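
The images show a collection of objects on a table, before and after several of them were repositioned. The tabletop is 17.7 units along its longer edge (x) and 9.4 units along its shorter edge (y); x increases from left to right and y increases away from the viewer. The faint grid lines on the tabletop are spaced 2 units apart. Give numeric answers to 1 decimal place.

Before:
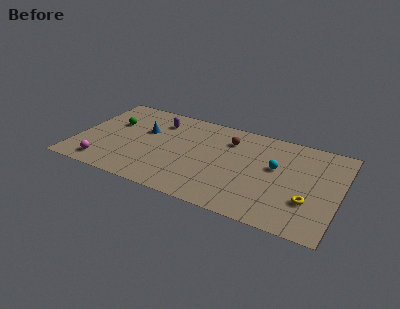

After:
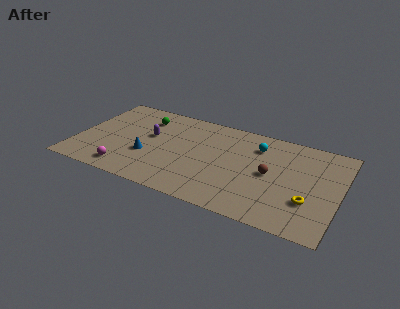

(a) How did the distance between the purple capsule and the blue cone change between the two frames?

+0.5

They were about 1.6 units apart before and 2.1 after — 0.5 units further apart.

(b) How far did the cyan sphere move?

2.2

The cyan sphere moved from about (13.4, 5.5) to (12.0, 7.2), a distance of √(1.4² + 1.7²) ≈ 2.2.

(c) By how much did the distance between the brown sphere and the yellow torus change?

-3.8

They were about 7.0 units apart before and 3.2 after — 3.8 units closer together.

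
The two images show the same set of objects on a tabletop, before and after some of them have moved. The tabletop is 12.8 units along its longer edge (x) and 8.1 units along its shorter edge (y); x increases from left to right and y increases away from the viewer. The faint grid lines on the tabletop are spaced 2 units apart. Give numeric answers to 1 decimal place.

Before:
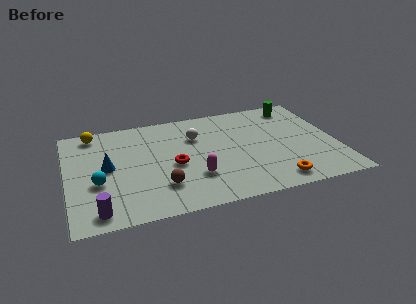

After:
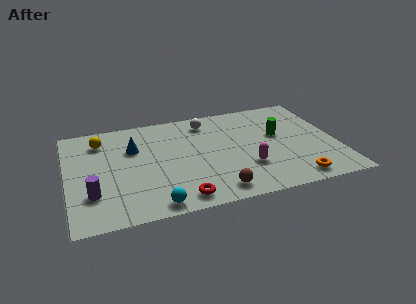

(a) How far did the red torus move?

2.6

The red torus moved from about (5.0, 3.6) to (5.1, 1.0), a distance of √(0.1² + 2.6²) ≈ 2.6.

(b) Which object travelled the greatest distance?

the cyan sphere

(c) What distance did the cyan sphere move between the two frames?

3.4

The cyan sphere moved from about (1.4, 3.1) to (3.9, 0.8), a distance of √(2.5² + 2.3²) ≈ 3.4.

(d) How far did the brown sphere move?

2.7

From (4.3, 2.1) to (6.8, 1.1), the brown sphere covered √(2.5² + 1.0²) ≈ 2.7 units.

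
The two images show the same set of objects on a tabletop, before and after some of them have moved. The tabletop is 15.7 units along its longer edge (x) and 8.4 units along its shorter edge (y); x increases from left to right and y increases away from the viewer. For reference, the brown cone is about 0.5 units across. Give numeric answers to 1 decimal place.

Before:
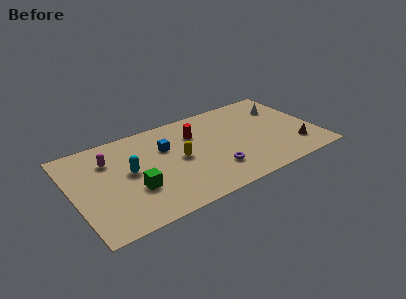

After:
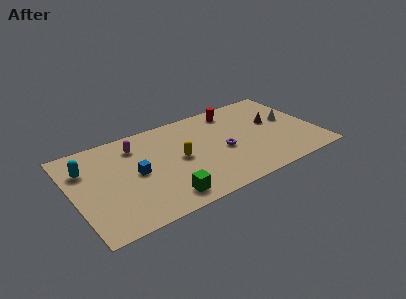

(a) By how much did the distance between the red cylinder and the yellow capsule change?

+2.7

Before: roughly 2.2 units apart; after: 4.9. That's 2.7 units further apart.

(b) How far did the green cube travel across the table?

2.3

From (3.7, 2.9) to (5.4, 1.3), the green cube covered √(1.7² + 1.6²) ≈ 2.3 units.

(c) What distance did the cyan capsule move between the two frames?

3.0

The cyan capsule was near (3.6, 4.5) before and (1.0, 6.0) after, so it travelled √(2.6² + 1.5²) ≈ 3.0 units.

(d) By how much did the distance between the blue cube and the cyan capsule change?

+0.8

The distance was about 2.7 in the first image and 3.5 in the second, so they moved 0.8 units further apart.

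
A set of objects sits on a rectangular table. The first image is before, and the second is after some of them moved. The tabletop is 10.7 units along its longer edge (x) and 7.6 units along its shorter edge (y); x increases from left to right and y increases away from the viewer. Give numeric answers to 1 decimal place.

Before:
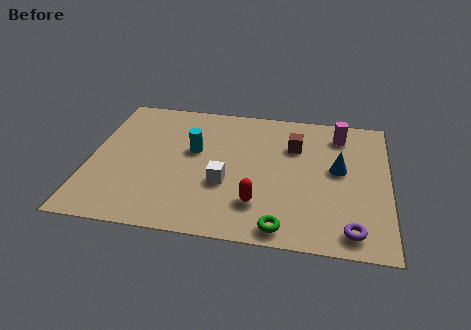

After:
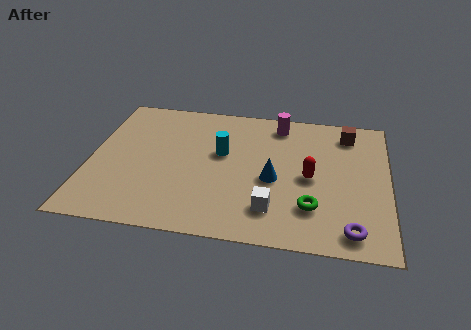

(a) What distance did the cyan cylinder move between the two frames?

1.0

From (3.7, 4.5) to (4.7, 4.5), the cyan cylinder covered √(1.0² + 0.0²) ≈ 1.0 units.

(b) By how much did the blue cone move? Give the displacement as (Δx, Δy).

(-2.3, -0.9)

The blue cone started near (8.9, 4.2) and ended near (6.6, 3.3).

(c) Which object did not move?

the purple torus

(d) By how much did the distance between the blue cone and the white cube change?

-2.6

Before: roughly 4.2 units apart; after: 1.6. That's 2.6 units closer together.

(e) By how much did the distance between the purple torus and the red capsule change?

-0.4

The distance was about 3.4 in the first image and 3.0 in the second, so they moved 0.4 units closer together.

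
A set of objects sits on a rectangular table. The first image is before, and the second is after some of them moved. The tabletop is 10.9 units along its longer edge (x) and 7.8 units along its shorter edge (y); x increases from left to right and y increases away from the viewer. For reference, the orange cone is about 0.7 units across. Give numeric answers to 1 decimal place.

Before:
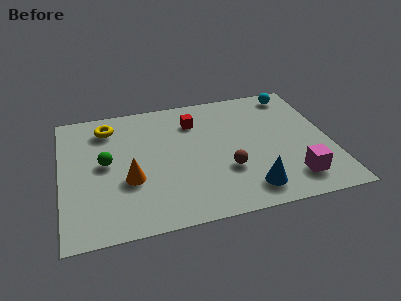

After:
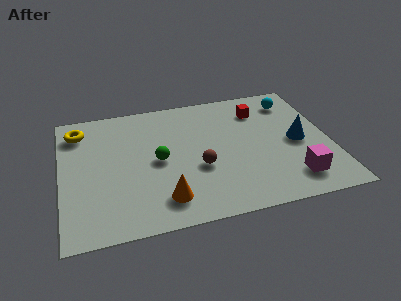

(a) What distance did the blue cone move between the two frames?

3.3

From (7.4, 1.3) to (9.6, 3.7), the blue cone covered √(2.2² + 2.4²) ≈ 3.3 units.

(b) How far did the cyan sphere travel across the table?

0.5

The cyan sphere moved from about (9.7, 6.8) to (9.6, 6.3), a distance of √(0.1² + 0.5²) ≈ 0.5.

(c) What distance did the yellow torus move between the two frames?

1.2

From (2.0, 6.3) to (0.8, 6.3), the yellow torus covered √(1.2² + 0.0²) ≈ 1.2 units.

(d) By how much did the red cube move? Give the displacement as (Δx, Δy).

(2.7, 0.1)

The red cube started near (5.5, 5.9) and ended near (8.2, 6.0).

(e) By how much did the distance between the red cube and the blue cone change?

-2.3

The distance was about 5.0 in the first image and 2.7 in the second, so they moved 2.3 units closer together.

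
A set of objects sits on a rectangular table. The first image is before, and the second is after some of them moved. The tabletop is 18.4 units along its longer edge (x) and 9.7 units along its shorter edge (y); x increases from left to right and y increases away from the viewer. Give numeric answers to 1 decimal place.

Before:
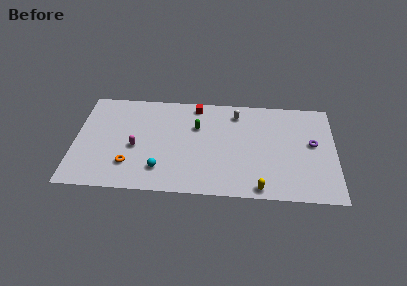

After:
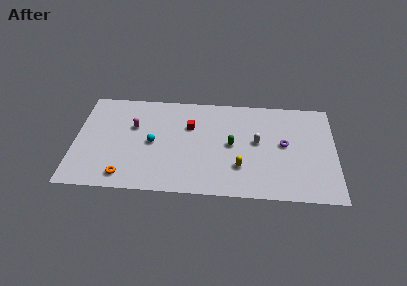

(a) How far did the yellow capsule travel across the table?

2.4

From (13.1, 0.9) to (11.7, 2.8), the yellow capsule covered √(1.4² + 1.9²) ≈ 2.4 units.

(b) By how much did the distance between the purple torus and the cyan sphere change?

-1.9

The distance was about 11.2 in the first image and 9.3 in the second, so they moved 1.9 units closer together.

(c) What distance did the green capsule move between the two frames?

3.0

The green capsule moved from about (8.6, 6.5) to (11.1, 4.9), a distance of √(2.5² + 1.6²) ≈ 3.0.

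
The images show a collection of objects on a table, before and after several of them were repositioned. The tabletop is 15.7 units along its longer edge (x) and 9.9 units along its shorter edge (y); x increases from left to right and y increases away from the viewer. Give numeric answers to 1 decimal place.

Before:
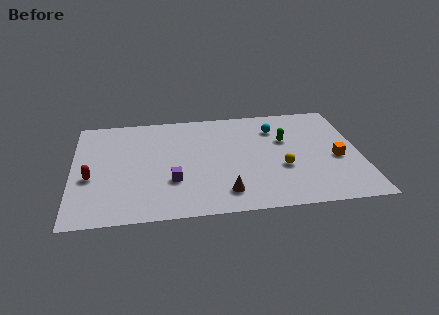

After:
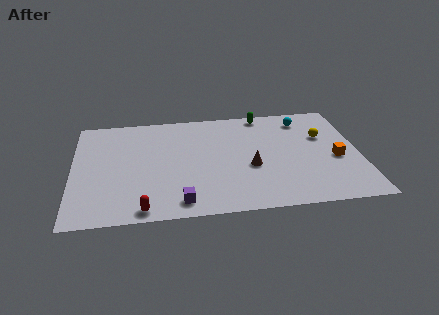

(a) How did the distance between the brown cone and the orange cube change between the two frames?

-1.9

Before: roughly 6.6 units apart; after: 4.7. That's 1.9 units closer together.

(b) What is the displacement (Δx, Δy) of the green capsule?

(-1.1, 2.7)

The green capsule started near (11.7, 6.3) and ended near (10.6, 9.0).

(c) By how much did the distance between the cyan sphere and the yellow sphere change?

-1.7

They were about 3.8 units apart before and 2.1 after — 1.7 units closer together.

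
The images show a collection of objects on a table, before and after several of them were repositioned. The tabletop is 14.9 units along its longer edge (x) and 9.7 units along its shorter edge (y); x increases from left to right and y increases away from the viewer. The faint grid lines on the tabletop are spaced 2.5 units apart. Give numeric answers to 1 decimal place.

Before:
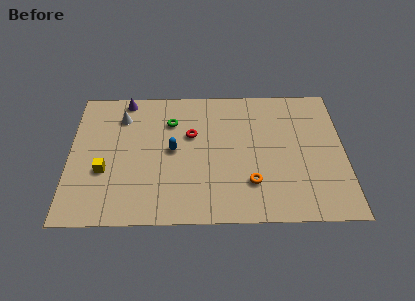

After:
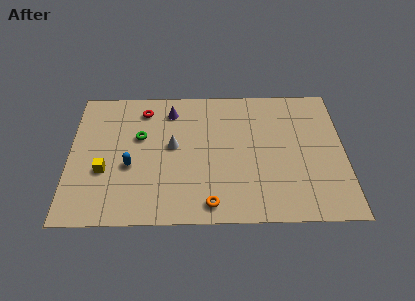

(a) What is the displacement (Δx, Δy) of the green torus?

(-1.7, -1.1)

From the two frames, the green torus sits at roughly (5.5, 7.1) before and (3.8, 6.0) after.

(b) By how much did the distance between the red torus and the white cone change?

-0.9

The distance was about 4.0 in the first image and 3.1 in the second, so they moved 0.9 units closer together.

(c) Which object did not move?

the yellow cube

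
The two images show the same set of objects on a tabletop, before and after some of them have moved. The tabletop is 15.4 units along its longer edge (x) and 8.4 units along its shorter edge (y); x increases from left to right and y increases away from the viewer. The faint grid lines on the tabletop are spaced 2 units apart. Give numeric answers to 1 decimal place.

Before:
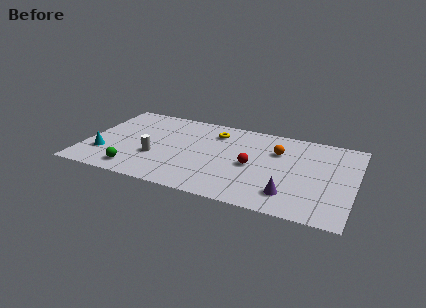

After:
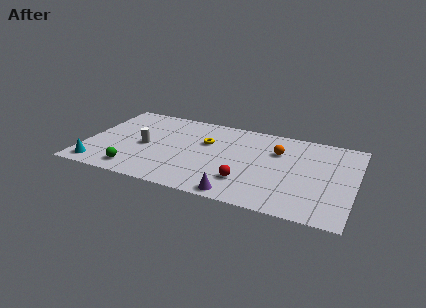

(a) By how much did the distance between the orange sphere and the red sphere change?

+1.6

Before: roughly 2.3 units apart; after: 3.9. That's 1.6 units further apart.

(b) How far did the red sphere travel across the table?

1.7

The red sphere was near (9.6, 3.9) before and (9.4, 2.2) after, so it travelled √(0.2² + 1.7²) ≈ 1.7 units.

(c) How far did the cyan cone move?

1.3

The cyan cone was near (1.2, 2.4) before and (1.0, 1.1) after, so it travelled √(0.2² + 1.3²) ≈ 1.3 units.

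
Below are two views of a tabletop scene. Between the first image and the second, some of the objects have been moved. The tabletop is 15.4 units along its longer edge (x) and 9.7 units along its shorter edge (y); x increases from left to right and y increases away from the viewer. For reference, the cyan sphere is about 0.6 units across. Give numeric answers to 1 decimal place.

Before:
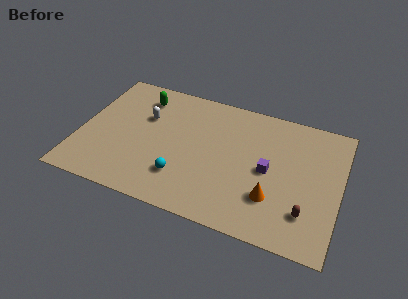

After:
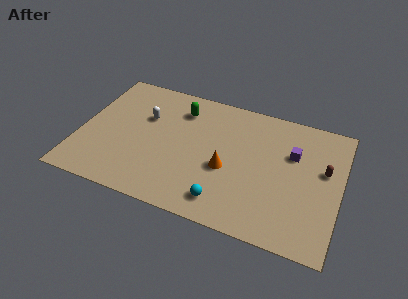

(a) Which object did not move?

the white capsule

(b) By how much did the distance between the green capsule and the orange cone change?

-4.9

The distance was about 9.7 in the first image and 4.8 in the second, so they moved 4.9 units closer together.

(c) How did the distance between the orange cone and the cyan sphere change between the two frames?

-2.9

The distance was about 5.3 in the first image and 2.4 in the second, so they moved 2.9 units closer together.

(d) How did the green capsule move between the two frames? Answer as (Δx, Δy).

(2.4, -0.2)

From the two frames, the green capsule sits at roughly (3.3, 7.8) before and (5.7, 7.6) after.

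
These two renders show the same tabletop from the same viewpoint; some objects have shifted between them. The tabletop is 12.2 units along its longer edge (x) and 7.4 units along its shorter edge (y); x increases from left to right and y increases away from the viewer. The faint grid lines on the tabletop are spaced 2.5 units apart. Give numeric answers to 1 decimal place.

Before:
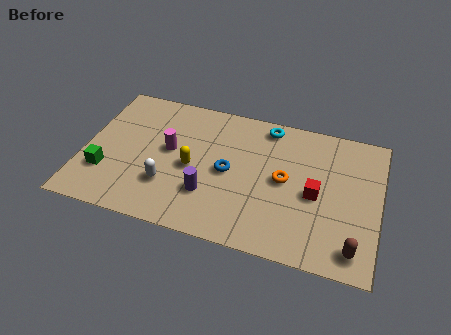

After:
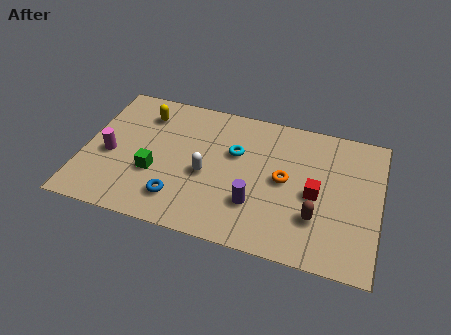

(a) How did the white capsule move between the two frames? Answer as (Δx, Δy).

(1.5, 1.0)

The white capsule was at about (3.6, 2.2) and moved to about (5.1, 3.2).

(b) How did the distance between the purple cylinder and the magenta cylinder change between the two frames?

+3.6

The distance was about 2.6 in the first image and 6.2 in the second, so they moved 3.6 units further apart.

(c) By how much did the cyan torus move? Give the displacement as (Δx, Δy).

(-1.2, -1.8)

From the two frames, the cyan torus sits at roughly (7.4, 6.5) before and (6.2, 4.7) after.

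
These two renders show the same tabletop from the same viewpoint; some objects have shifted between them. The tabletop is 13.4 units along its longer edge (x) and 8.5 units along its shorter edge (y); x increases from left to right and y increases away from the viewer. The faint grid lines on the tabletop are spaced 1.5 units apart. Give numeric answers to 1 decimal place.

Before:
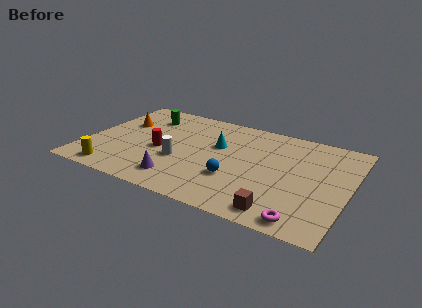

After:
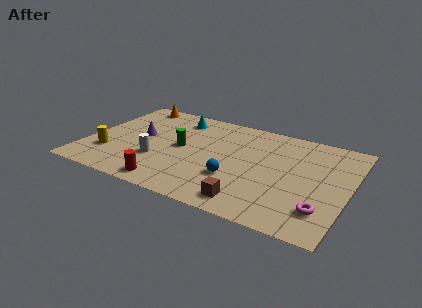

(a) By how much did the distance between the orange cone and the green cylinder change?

+2.9

Before: roughly 1.6 units apart; after: 4.5. That's 2.9 units further apart.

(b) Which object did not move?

the blue sphere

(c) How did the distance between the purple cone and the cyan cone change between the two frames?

-1.1

The distance was about 4.0 in the first image and 2.9 in the second, so they moved 1.1 units closer together.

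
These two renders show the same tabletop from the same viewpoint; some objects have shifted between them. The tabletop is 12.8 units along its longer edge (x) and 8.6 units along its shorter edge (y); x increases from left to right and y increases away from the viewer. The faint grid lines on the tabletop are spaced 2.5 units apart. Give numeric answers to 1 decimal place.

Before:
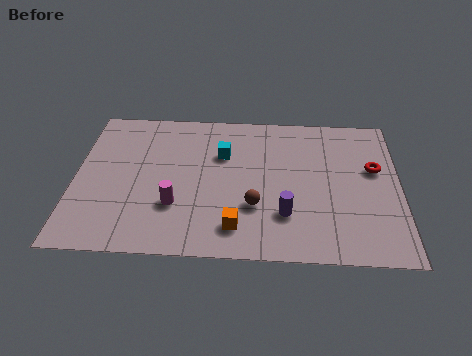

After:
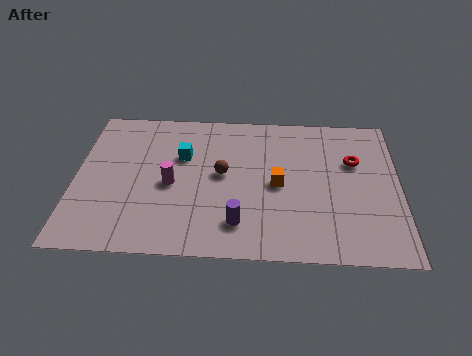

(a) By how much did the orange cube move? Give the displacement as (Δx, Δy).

(1.6, 2.5)

From the two frames, the orange cube sits at roughly (6.4, 1.6) before and (8.0, 4.1) after.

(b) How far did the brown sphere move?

2.2

From (7.1, 2.8) to (5.8, 4.6), the brown sphere covered √(1.3² + 1.8²) ≈ 2.2 units.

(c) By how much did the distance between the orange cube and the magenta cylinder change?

+1.6

The distance was about 2.6 in the first image and 4.2 in the second, so they moved 1.6 units further apart.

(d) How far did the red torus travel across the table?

0.9

The red torus moved from about (11.8, 5.2) to (11.0, 5.6), a distance of √(0.8² + 0.4²) ≈ 0.9.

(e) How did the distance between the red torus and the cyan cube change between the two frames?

+0.8

The distance was about 6.0 in the first image and 6.8 in the second, so they moved 0.8 units further apart.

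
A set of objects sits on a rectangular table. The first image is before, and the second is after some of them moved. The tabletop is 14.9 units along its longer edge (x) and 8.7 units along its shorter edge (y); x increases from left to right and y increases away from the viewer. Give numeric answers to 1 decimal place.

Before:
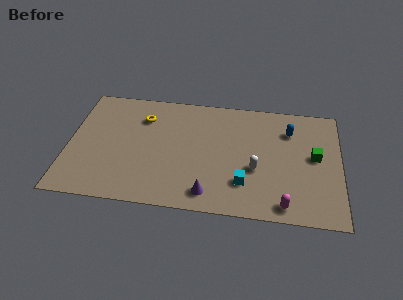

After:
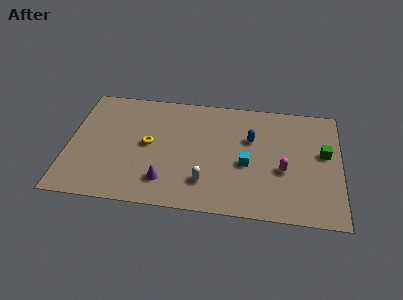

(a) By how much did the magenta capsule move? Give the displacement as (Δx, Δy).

(-0.1, 2.5)

The magenta capsule started near (11.9, 1.0) and ended near (11.8, 3.5).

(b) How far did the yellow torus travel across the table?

2.0

The yellow torus moved from about (4.0, 6.5) to (4.4, 4.5), a distance of √(0.4² + 2.0²) ≈ 2.0.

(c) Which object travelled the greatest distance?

the white capsule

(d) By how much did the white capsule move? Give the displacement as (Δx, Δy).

(-2.7, -1.3)

The white capsule was at about (10.3, 3.4) and moved to about (7.6, 2.1).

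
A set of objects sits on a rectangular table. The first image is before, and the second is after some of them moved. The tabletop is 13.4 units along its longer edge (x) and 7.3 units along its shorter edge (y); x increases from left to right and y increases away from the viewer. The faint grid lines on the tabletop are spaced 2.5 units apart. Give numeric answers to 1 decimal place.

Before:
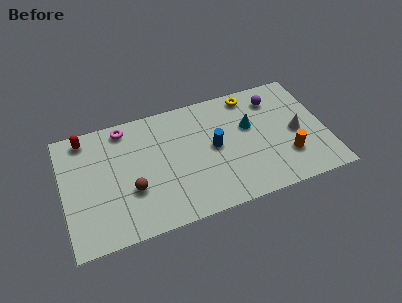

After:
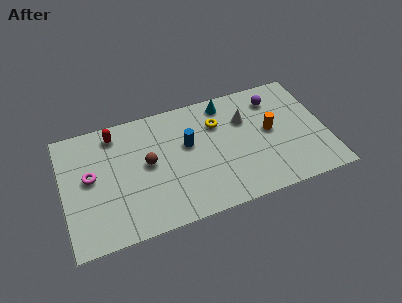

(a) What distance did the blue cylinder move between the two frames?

1.4

The blue cylinder moved from about (7.7, 3.8) to (6.4, 4.4), a distance of √(1.3² + 0.6²) ≈ 1.4.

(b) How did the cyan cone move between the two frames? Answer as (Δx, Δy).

(-1.1, 1.8)

The cyan cone was at about (9.6, 4.5) and moved to about (8.5, 6.3).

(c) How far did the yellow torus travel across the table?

2.2

The yellow torus was near (9.8, 6.4) before and (8.0, 5.2) after, so it travelled √(1.8² + 1.2²) ≈ 2.2 units.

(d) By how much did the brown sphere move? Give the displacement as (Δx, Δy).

(0.9, 1.3)

The brown sphere was at about (3.4, 2.6) and moved to about (4.3, 3.9).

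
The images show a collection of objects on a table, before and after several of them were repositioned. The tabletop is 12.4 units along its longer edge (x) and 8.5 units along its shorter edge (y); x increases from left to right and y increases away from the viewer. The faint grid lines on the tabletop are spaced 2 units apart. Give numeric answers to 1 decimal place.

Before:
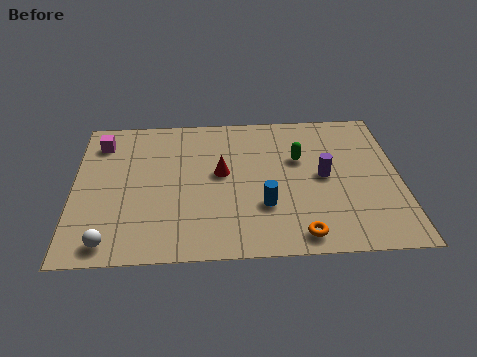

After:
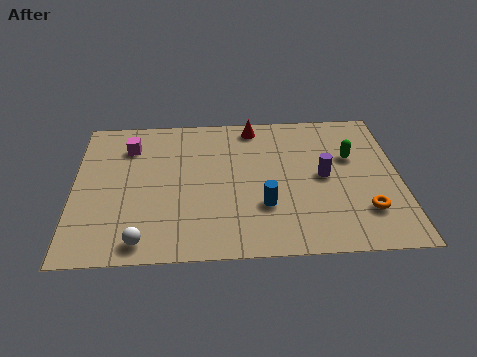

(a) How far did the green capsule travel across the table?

2.0

From (8.6, 5.4) to (10.6, 5.4), the green capsule covered √(2.0² + 0.0²) ≈ 2.0 units.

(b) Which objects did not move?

the purple cylinder and the blue cylinder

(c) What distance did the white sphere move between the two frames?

1.2

The white sphere was near (1.4, 1.0) before and (2.6, 1.0) after, so it travelled √(1.2² + 0.0²) ≈ 1.2 units.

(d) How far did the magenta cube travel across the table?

1.1

The magenta cube moved from about (1.0, 6.8) to (2.1, 6.5), a distance of √(1.1² + 0.3²) ≈ 1.1.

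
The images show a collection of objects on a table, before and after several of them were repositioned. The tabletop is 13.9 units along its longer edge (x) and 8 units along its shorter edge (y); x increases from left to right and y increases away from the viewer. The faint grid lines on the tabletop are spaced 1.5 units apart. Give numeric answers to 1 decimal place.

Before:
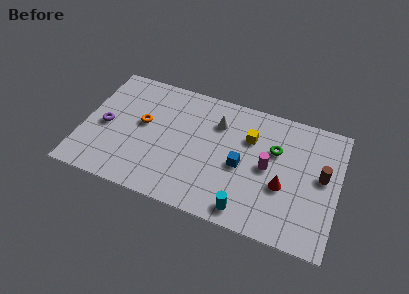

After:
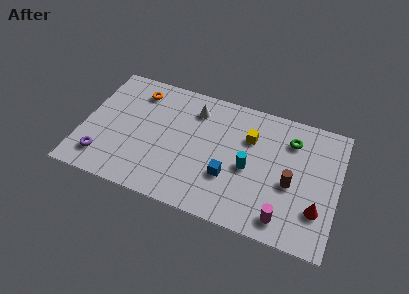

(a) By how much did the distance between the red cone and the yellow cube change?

+1.9

The distance was about 3.1 in the first image and 5.0 in the second, so they moved 1.9 units further apart.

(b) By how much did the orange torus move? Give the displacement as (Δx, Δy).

(-0.5, 2.0)

The orange torus started near (3.2, 4.5) and ended near (2.7, 6.5).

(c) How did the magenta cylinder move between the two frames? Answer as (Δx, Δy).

(1.1, -2.8)

From the two frames, the magenta cylinder sits at roughly (10.1, 4.0) before and (11.2, 1.2) after.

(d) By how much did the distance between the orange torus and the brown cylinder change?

-0.6

The distance was about 9.8 in the first image and 9.2 in the second, so they moved 0.6 units closer together.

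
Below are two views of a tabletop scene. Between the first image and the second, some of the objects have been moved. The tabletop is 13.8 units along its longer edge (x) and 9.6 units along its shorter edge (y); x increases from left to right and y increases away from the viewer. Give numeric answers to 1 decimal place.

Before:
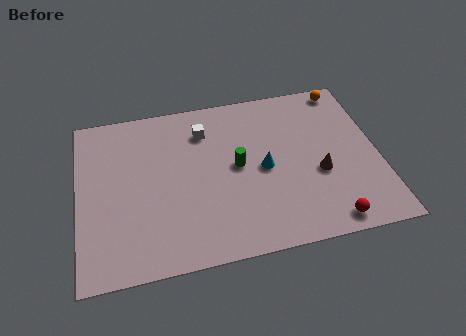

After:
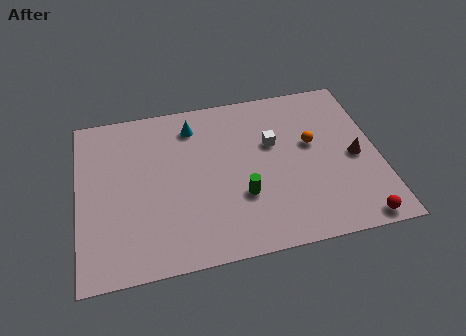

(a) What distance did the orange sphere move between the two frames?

3.6

The orange sphere moved from about (12.6, 8.7) to (10.8, 5.6), a distance of √(1.8² + 3.1²) ≈ 3.6.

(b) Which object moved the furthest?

the cyan cone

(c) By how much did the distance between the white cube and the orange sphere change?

-5.0

Before: roughly 6.8 units apart; after: 1.8. That's 5.0 units closer together.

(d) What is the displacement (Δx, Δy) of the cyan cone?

(-3.1, 3.2)

The cyan cone started near (8.5, 4.6) and ended near (5.4, 7.8).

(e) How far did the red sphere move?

1.3

The red sphere was near (11.2, 1.0) before and (12.5, 0.8) after, so it travelled √(1.3² + 0.2²) ≈ 1.3 units.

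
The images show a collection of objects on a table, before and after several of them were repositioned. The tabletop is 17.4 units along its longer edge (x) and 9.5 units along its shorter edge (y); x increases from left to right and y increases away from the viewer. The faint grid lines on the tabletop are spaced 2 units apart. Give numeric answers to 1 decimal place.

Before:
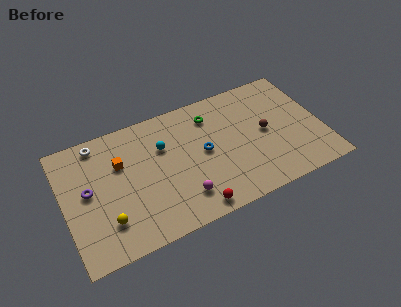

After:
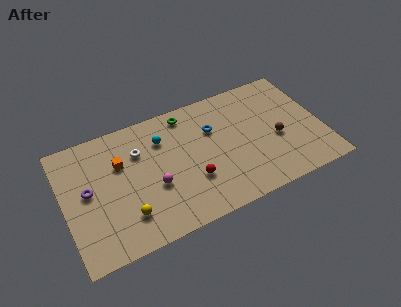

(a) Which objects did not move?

the orange cube and the purple torus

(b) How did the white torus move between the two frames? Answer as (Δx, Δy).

(2.6, -1.7)

From the two frames, the white torus sits at roughly (2.6, 8.4) before and (5.2, 6.7) after.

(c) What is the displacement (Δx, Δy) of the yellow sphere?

(1.3, -0.1)

The yellow sphere was at about (2.6, 2.4) and moved to about (3.9, 2.3).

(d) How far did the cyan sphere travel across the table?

0.6

The cyan sphere moved from about (6.8, 6.4) to (6.8, 7.0), a distance of √(0.0² + 0.6²) ≈ 0.6.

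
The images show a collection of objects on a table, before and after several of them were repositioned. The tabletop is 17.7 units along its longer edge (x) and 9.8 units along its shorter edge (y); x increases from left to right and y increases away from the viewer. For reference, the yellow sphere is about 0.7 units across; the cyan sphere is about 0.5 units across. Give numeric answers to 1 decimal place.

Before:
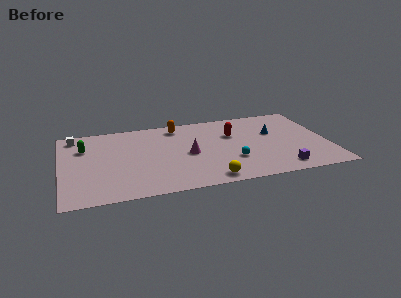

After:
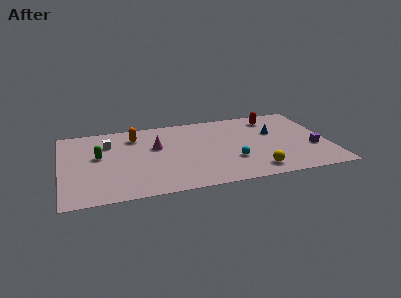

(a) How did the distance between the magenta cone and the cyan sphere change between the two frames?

+2.5

Before: roughly 3.2 units apart; after: 5.7. That's 2.5 units further apart.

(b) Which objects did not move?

the cyan sphere and the blue cone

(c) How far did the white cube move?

2.6

The white cube was near (1.0, 8.5) before and (3.2, 7.1) after, so it travelled √(2.2² + 1.4²) ≈ 2.6 units.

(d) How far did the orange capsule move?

3.0

The orange capsule moved from about (7.9, 8.4) to (5.0, 7.7), a distance of √(2.9² + 0.7²) ≈ 3.0.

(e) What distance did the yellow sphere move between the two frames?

3.1

The yellow sphere moved from about (9.5, 1.1) to (12.6, 1.5), a distance of √(3.1² + 0.4²) ≈ 3.1.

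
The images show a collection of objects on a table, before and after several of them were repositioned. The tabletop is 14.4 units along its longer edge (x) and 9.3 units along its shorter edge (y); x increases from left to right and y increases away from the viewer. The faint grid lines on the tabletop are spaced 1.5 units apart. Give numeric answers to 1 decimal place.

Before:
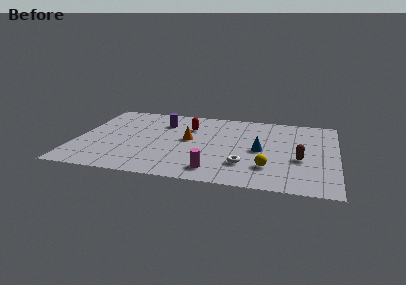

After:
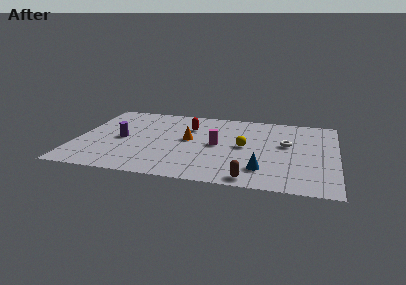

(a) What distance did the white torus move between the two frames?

3.6

The white torus was near (9.4, 2.5) before and (11.6, 5.4) after, so it travelled √(2.2² + 2.9²) ≈ 3.6 units.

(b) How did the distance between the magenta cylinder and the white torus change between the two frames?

+2.0

The distance was about 1.9 in the first image and 3.9 in the second, so they moved 2.0 units further apart.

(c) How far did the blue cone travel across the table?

2.3

The blue cone was near (10.2, 4.4) before and (10.4, 2.1) after, so it travelled √(0.2² + 2.3²) ≈ 2.3 units.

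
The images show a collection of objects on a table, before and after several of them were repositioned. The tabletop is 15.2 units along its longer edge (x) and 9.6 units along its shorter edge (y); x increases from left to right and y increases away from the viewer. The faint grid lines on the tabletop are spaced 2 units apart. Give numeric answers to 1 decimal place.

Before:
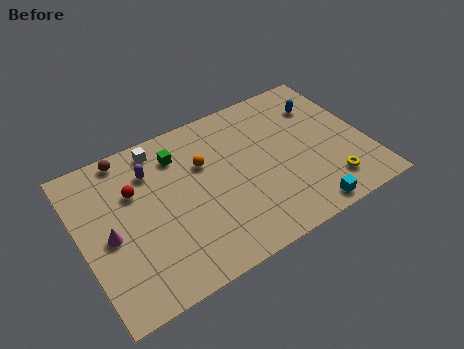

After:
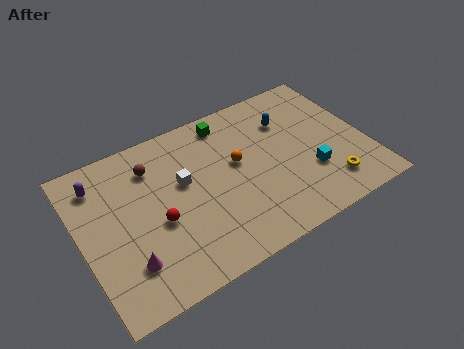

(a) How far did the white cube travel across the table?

2.8

The white cube moved from about (4.6, 8.4) to (5.5, 5.7), a distance of √(0.9² + 2.7²) ≈ 2.8.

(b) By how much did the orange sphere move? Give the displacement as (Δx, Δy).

(1.7, -0.8)

From the two frames, the orange sphere sits at roughly (6.7, 6.3) before and (8.4, 5.5) after.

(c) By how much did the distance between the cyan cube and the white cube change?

-3.1

Before: roughly 10.1 units apart; after: 7.0. That's 3.1 units closer together.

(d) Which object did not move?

the yellow torus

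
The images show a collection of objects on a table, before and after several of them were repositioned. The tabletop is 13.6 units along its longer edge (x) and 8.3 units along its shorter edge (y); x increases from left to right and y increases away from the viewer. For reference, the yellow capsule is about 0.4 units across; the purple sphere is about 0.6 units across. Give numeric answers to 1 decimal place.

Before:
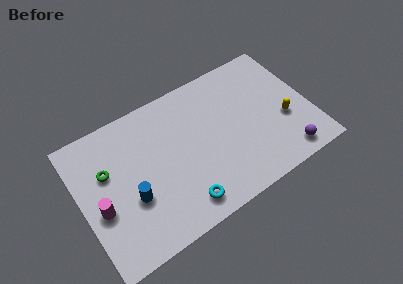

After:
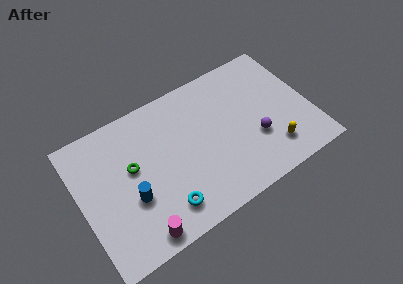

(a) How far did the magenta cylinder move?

3.1

The magenta cylinder moved from about (1.0, 3.4) to (2.9, 0.9), a distance of √(1.9² + 2.5²) ≈ 3.1.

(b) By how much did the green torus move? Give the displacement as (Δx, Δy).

(1.4, -0.5)

The green torus started near (1.7, 5.3) and ended near (3.1, 4.8).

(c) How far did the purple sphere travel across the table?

2.3

From (11.7, 1.1) to (10.2, 2.9), the purple sphere covered √(1.5² + 1.8²) ≈ 2.3 units.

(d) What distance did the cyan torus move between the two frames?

1.0

The cyan torus was near (5.5, 1.3) before and (4.5, 1.6) after, so it travelled √(1.0² + 0.3²) ≈ 1.0 units.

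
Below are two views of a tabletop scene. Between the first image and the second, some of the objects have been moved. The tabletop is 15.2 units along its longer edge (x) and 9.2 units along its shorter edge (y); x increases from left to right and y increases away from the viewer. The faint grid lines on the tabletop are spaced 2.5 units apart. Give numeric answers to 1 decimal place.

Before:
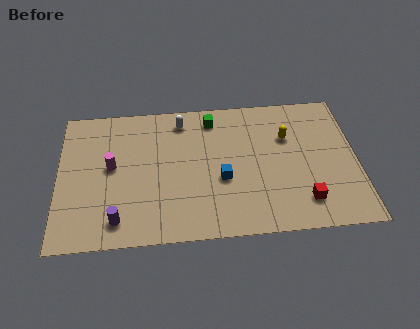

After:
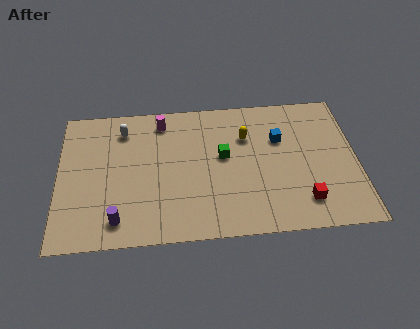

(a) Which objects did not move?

the red cube and the purple cylinder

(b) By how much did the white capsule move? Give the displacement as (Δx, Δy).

(-3.0, -0.4)

From the two frames, the white capsule sits at roughly (6.3, 7.8) before and (3.3, 7.4) after.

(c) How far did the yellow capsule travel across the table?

2.1

The yellow capsule moved from about (11.7, 6.2) to (9.6, 6.4), a distance of √(2.1² + 0.2²) ≈ 2.1.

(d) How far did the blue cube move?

3.8

From (8.3, 3.7) to (11.3, 6.1), the blue cube covered √(3.0² + 2.4²) ≈ 3.8 units.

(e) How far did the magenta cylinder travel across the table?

3.8

The magenta cylinder moved from about (2.7, 5.0) to (5.3, 7.8), a distance of √(2.6² + 2.8²) ≈ 3.8.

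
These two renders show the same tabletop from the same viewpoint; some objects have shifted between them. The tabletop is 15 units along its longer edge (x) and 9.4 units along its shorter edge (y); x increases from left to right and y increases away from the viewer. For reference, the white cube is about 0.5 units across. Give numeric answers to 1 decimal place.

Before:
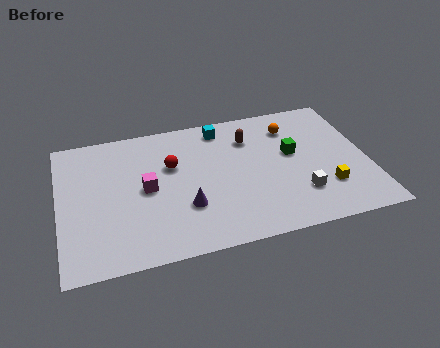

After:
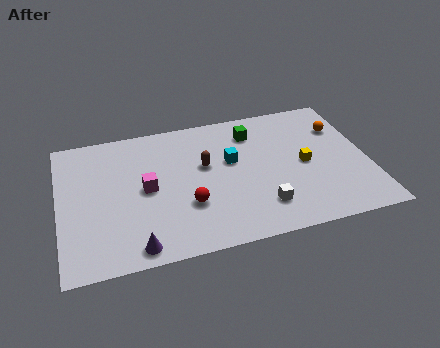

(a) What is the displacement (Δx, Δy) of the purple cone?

(-2.5, -2.0)

The purple cone started near (6.0, 3.0) and ended near (3.5, 1.0).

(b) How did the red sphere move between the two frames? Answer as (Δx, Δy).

(0.6, -2.9)

The red sphere started near (5.5, 6.0) and ended near (6.1, 3.1).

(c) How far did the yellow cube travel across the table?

2.1

The yellow cube was near (12.8, 2.6) before and (11.9, 4.5) after, so it travelled √(0.9² + 1.9²) ≈ 2.1 units.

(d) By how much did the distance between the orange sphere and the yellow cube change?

-1.9

Before: roughly 4.9 units apart; after: 3.0. That's 1.9 units closer together.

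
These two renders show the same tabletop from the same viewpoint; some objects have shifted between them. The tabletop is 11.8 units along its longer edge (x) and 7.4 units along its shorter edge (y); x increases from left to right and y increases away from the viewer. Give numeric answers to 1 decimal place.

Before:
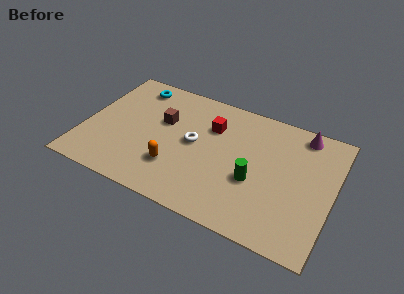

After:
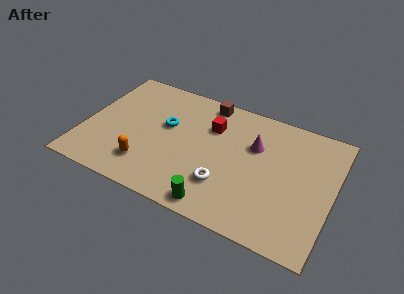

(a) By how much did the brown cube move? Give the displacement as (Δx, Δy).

(1.9, 2.0)

The brown cube was at about (3.6, 4.6) and moved to about (5.5, 6.6).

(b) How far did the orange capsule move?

1.4

The orange capsule moved from about (4.5, 2.1) to (3.2, 1.7), a distance of √(1.3² + 0.4²) ≈ 1.4.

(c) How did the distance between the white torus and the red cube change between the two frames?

+1.8

Before: roughly 1.5 units apart; after: 3.3. That's 1.8 units further apart.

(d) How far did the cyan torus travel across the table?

2.6

From (2.0, 6.3) to (3.8, 4.4), the cyan torus covered √(1.8² + 1.9²) ≈ 2.6 units.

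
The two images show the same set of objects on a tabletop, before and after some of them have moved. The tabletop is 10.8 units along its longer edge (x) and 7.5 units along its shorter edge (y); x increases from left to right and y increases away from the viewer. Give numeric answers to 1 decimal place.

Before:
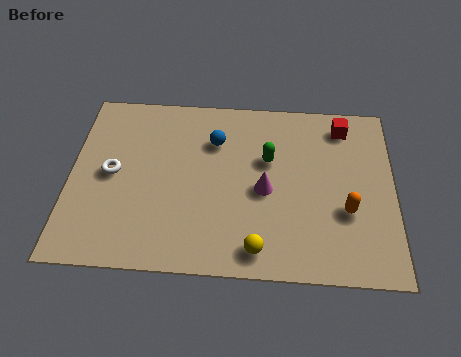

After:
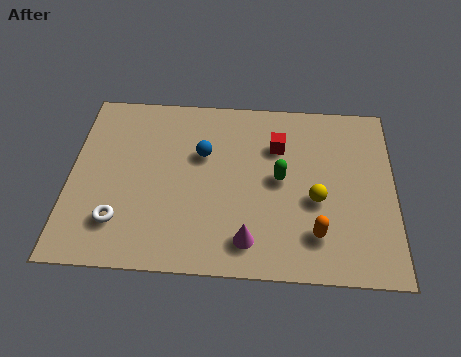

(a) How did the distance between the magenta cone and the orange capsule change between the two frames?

-0.6

Before: roughly 2.8 units apart; after: 2.2. That's 0.6 units closer together.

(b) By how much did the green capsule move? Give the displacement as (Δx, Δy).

(0.4, -0.8)

From the two frames, the green capsule sits at roughly (6.6, 4.7) before and (7.0, 3.9) after.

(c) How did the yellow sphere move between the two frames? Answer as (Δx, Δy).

(1.9, 2.1)

The yellow sphere started near (6.3, 1.0) and ended near (8.2, 3.1).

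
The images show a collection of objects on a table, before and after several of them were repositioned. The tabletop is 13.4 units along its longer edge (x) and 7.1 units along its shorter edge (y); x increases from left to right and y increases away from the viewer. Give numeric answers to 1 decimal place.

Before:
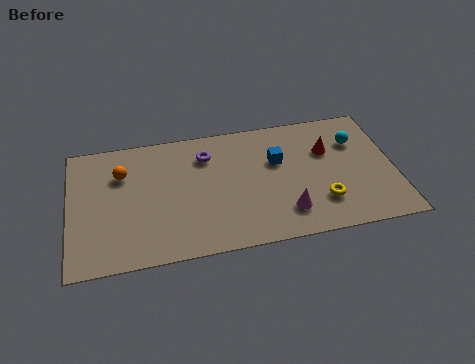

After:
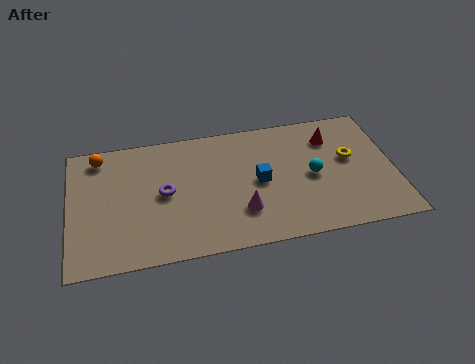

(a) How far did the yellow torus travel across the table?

2.6

The yellow torus was near (10.3, 1.9) before and (11.6, 4.1) after, so it travelled √(1.3² + 2.2²) ≈ 2.6 units.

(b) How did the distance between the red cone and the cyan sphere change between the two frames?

+1.0

Before: roughly 1.2 units apart; after: 2.2. That's 1.0 units further apart.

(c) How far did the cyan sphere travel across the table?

2.5

The cyan sphere moved from about (11.9, 5.0) to (10.0, 3.4), a distance of √(1.9² + 1.6²) ≈ 2.5.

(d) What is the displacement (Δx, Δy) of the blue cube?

(-0.8, -1.0)

The blue cube was at about (8.6, 4.5) and moved to about (7.8, 3.5).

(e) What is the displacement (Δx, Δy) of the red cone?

(0.2, 0.7)

The red cone was at about (10.7, 4.7) and moved to about (10.9, 5.4).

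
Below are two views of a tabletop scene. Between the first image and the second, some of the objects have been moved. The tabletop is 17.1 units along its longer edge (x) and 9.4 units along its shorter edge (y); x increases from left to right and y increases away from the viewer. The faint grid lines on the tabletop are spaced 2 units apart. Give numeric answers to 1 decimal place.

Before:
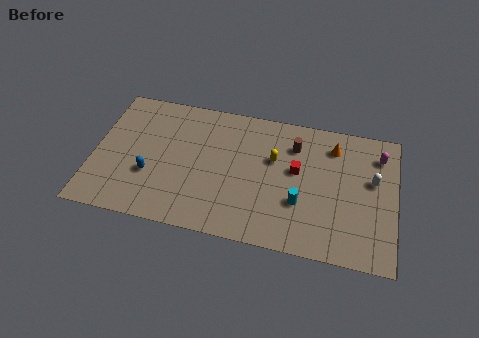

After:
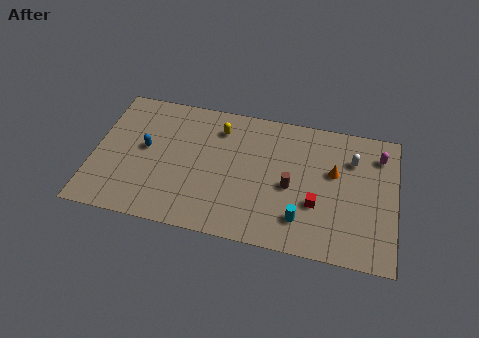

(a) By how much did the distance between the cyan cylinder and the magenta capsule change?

+0.8

They were about 6.0 units apart before and 6.8 after — 0.8 units further apart.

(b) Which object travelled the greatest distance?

the yellow capsule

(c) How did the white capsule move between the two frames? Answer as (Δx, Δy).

(-1.2, 1.2)

The white capsule was at about (15.8, 5.6) and moved to about (14.6, 6.8).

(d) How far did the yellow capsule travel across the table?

3.5

From (10.2, 5.9) to (7.0, 7.4), the yellow capsule covered √(3.2² + 1.5²) ≈ 3.5 units.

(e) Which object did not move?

the magenta capsule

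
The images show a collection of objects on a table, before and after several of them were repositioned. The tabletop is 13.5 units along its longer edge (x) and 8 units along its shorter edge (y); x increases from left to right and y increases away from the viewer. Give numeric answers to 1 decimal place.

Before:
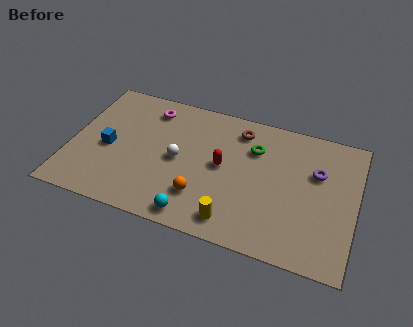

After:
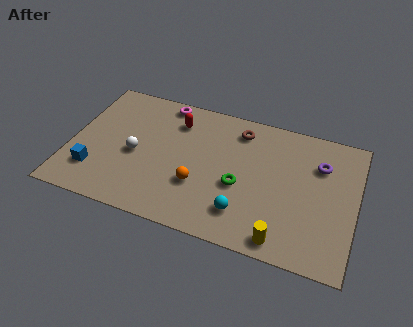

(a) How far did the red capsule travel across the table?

3.1

The red capsule was near (7.2, 4.2) before and (4.8, 6.2) after, so it travelled √(2.4² + 2.0²) ≈ 3.1 units.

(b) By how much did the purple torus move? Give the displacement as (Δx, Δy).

(0.1, 0.5)

The purple torus started near (11.6, 5.2) and ended near (11.7, 5.7).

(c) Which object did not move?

the brown torus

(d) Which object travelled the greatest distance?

the red capsule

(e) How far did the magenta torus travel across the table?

0.8

The magenta torus was near (3.5, 6.6) before and (4.1, 7.2) after, so it travelled √(0.6² + 0.6²) ≈ 0.8 units.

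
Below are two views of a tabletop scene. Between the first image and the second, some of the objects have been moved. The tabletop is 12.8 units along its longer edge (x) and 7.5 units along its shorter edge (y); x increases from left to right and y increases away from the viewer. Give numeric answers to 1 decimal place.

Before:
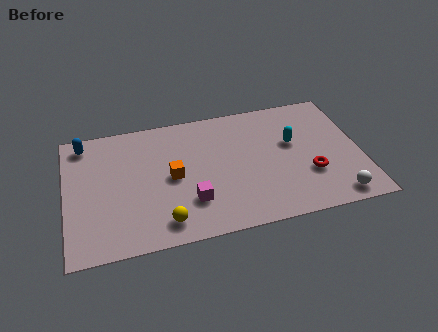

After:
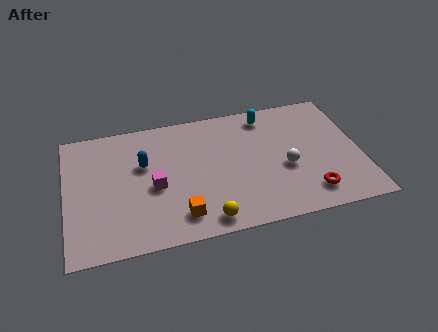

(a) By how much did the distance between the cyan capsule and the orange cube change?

+1.1

The distance was about 5.4 in the first image and 6.5 in the second, so they moved 1.1 units further apart.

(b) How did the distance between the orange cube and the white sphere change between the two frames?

-2.4

They were about 7.4 units apart before and 5.0 after — 2.4 units closer together.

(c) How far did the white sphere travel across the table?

3.0

The white sphere was near (11.5, 0.9) before and (9.5, 3.1) after, so it travelled √(2.0² + 2.2²) ≈ 3.0 units.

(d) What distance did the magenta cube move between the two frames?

1.9

From (5.3, 2.1) to (3.8, 3.3), the magenta cube covered √(1.5² + 1.2²) ≈ 1.9 units.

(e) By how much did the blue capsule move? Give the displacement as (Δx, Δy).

(2.5, -1.8)

From the two frames, the blue capsule sits at roughly (0.9, 6.5) before and (3.4, 4.7) after.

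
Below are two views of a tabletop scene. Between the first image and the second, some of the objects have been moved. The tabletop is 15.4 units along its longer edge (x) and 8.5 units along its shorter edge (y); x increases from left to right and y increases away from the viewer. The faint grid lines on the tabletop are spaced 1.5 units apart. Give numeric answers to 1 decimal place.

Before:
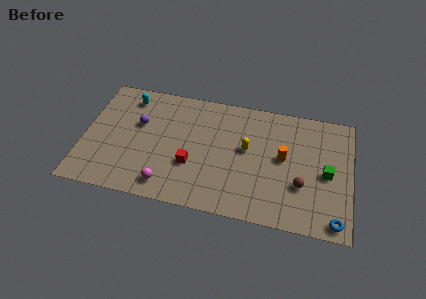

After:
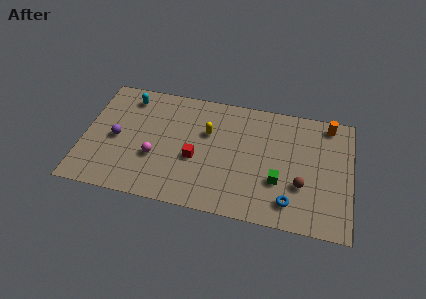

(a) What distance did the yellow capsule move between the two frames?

2.4

The yellow capsule moved from about (9.4, 4.8) to (7.1, 5.5), a distance of √(2.3² + 0.7²) ≈ 2.4.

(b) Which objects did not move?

the brown sphere and the cyan capsule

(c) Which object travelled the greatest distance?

the orange cylinder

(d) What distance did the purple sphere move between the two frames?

1.8

The purple sphere moved from about (3.1, 5.3) to (1.9, 4.0), a distance of √(1.2² + 1.3²) ≈ 1.8.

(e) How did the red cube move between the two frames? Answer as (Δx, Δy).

(0.2, 0.5)

The red cube was at about (6.3, 3.0) and moved to about (6.5, 3.5).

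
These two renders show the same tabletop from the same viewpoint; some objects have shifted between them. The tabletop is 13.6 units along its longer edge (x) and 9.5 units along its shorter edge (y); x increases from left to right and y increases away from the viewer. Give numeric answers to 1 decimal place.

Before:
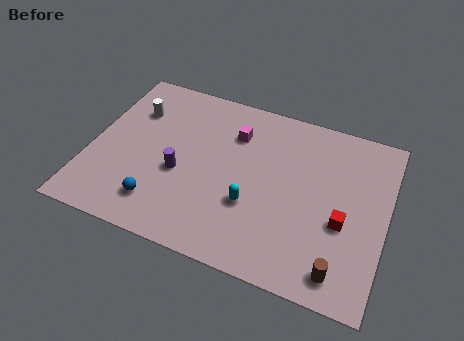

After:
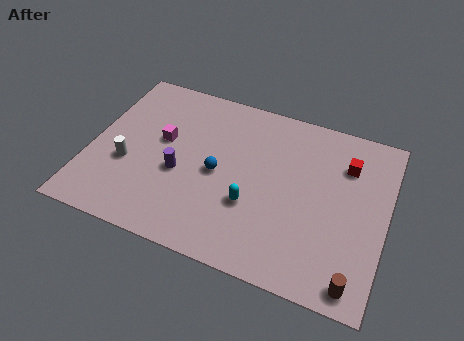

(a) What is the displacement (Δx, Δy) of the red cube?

(-0.1, 3.2)

The red cube started near (11.7, 3.8) and ended near (11.6, 7.0).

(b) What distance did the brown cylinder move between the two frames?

0.8

The brown cylinder was near (11.8, 1.3) before and (12.5, 1.0) after, so it travelled √(0.7² + 0.3²) ≈ 0.8 units.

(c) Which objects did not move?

the cyan capsule and the purple cylinder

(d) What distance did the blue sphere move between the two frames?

3.5

The blue sphere was near (3.5, 1.9) before and (5.9, 4.5) after, so it travelled √(2.4² + 2.6²) ≈ 3.5 units.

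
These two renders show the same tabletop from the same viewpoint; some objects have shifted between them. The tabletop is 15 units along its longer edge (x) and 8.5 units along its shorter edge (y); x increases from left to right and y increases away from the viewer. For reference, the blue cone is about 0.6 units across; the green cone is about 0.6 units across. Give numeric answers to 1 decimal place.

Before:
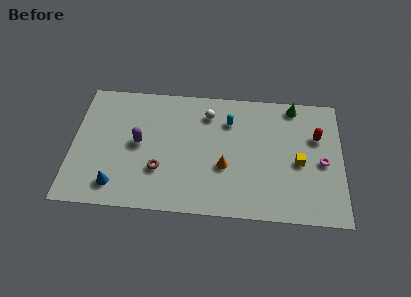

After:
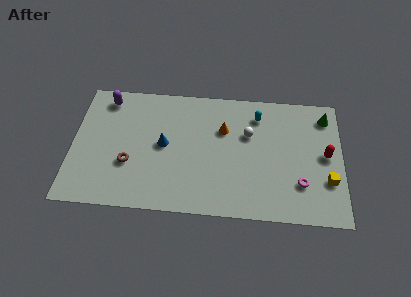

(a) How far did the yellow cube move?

1.9

The yellow cube was near (12.6, 3.8) before and (14.2, 2.7) after, so it travelled √(1.6² + 1.1²) ≈ 1.9 units.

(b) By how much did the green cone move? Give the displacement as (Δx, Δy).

(1.8, -0.6)

The green cone started near (12.3, 7.6) and ended near (14.1, 7.0).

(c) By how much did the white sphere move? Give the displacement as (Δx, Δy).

(2.3, -1.2)

The white sphere started near (7.5, 6.7) and ended near (9.8, 5.5).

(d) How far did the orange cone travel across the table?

2.5

The orange cone moved from about (8.5, 3.2) to (8.4, 5.7), a distance of √(0.1² + 2.5²) ≈ 2.5.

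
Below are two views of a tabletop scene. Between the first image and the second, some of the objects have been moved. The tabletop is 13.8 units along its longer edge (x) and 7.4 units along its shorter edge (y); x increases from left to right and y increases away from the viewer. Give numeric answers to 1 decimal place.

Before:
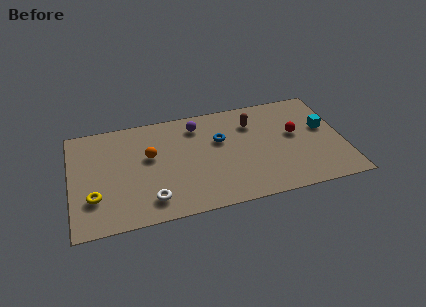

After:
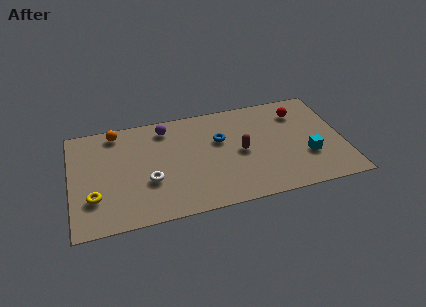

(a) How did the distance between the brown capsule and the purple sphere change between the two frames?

+1.7

The distance was about 2.8 in the first image and 4.5 in the second, so they moved 1.7 units further apart.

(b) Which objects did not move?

the blue torus and the yellow torus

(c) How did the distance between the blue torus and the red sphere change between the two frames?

+0.4

Before: roughly 3.8 units apart; after: 4.2. That's 0.4 units further apart.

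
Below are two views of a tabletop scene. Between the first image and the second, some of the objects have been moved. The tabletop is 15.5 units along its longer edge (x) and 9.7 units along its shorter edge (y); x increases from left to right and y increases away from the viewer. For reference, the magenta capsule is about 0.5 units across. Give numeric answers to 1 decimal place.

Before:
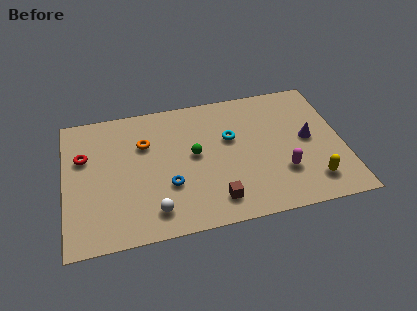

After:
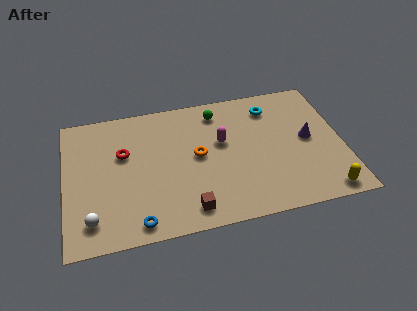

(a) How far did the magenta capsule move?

4.3

From (12.0, 2.9) to (8.8, 5.8), the magenta capsule covered √(3.2² + 2.9²) ≈ 4.3 units.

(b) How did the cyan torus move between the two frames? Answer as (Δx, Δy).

(2.4, 1.8)

The cyan torus started near (9.3, 6.0) and ended near (11.7, 7.8).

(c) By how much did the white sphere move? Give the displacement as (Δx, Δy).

(-3.4, 0.1)

The white sphere was at about (4.8, 1.7) and moved to about (1.4, 1.8).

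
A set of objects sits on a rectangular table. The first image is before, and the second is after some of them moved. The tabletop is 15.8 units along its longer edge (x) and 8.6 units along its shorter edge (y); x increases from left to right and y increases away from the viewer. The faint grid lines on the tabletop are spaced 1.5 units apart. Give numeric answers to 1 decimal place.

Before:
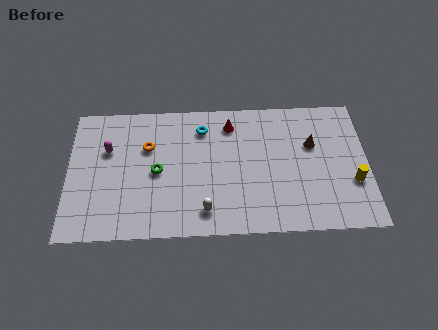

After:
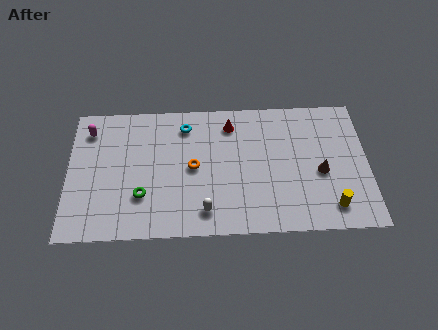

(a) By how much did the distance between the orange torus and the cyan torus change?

-0.4

Before: roughly 3.1 units apart; after: 2.7. That's 0.4 units closer together.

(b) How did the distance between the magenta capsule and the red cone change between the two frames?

+0.9

Before: roughly 6.6 units apart; after: 7.5. That's 0.9 units further apart.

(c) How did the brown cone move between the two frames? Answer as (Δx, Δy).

(0.4, -1.8)

The brown cone started near (12.9, 5.5) and ended near (13.3, 3.7).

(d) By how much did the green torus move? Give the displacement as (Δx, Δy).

(-0.8, -1.5)

The green torus was at about (4.7, 4.1) and moved to about (3.9, 2.6).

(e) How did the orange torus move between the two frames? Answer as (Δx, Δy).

(2.4, -1.4)

The orange torus started near (4.2, 5.7) and ended near (6.6, 4.3).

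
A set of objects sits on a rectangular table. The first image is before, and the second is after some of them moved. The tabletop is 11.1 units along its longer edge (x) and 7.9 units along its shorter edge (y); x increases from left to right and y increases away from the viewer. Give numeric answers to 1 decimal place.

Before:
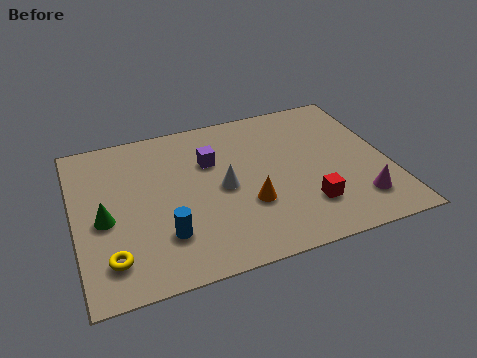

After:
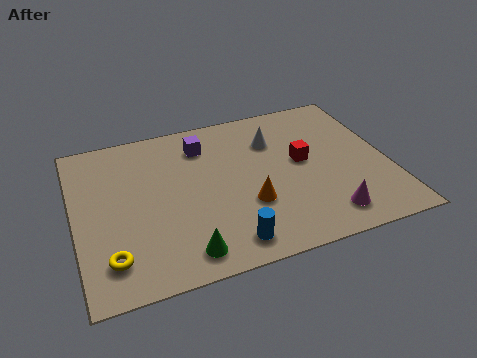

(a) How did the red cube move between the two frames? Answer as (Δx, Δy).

(0.1, 2.3)

The red cube was at about (8.0, 2.0) and moved to about (8.1, 4.3).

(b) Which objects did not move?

the orange cone and the yellow torus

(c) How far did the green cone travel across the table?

3.5

The green cone was near (1.0, 3.5) before and (3.6, 1.1) after, so it travelled √(2.6² + 2.4²) ≈ 3.5 units.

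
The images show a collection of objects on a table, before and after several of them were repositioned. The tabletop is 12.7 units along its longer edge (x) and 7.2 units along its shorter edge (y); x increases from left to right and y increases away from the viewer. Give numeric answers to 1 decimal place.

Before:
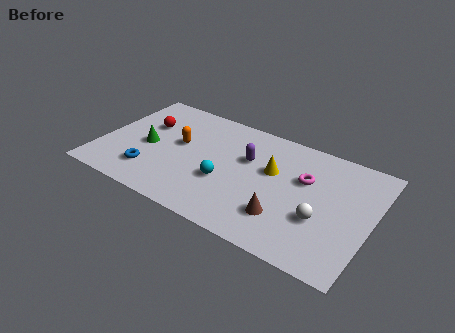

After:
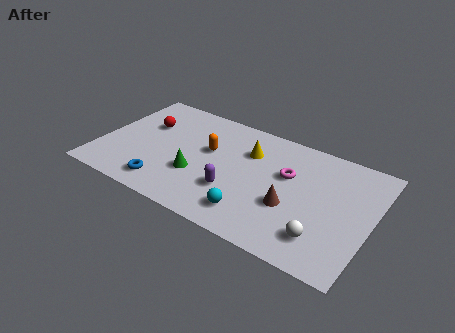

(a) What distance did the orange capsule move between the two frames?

1.4

From (3.6, 4.1) to (5.0, 4.3), the orange capsule covered √(1.4² + 0.2²) ≈ 1.4 units.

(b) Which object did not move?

the red sphere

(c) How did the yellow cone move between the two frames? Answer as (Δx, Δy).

(-1.2, 0.7)

The yellow cone started near (8.0, 4.4) and ended near (6.8, 5.1).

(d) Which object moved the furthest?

the green cone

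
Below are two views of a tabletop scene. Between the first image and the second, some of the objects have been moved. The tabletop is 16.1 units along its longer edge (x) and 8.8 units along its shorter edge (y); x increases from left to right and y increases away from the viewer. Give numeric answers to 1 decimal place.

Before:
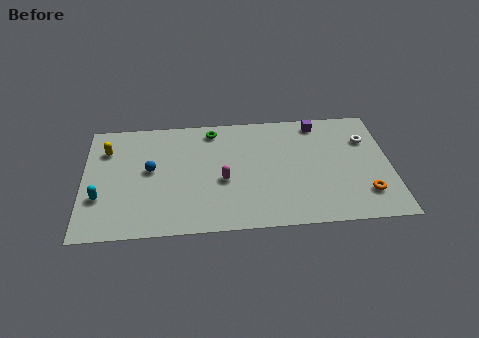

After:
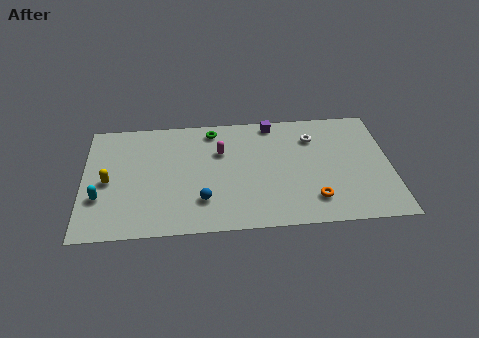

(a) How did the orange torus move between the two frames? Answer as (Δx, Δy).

(-2.7, -0.2)

The orange torus was at about (14.7, 2.1) and moved to about (12.0, 1.9).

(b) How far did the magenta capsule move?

2.2

The magenta capsule was near (7.3, 3.7) before and (7.2, 5.9) after, so it travelled √(0.1² + 2.2²) ≈ 2.2 units.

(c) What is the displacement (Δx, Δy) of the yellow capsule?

(0.1, -2.4)

The yellow capsule started near (1.2, 6.5) and ended near (1.3, 4.1).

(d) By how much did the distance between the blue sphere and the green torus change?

+1.0

Before: roughly 4.3 units apart; after: 5.3. That's 1.0 units further apart.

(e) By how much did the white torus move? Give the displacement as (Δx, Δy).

(-2.8, 0.4)

The white torus was at about (14.9, 6.2) and moved to about (12.1, 6.6).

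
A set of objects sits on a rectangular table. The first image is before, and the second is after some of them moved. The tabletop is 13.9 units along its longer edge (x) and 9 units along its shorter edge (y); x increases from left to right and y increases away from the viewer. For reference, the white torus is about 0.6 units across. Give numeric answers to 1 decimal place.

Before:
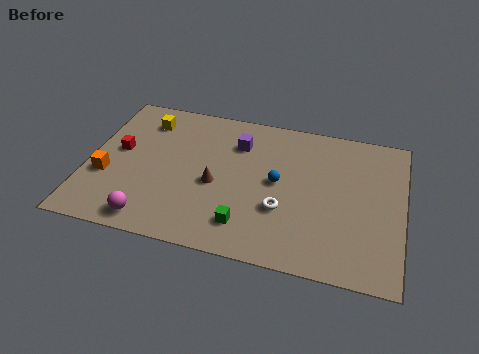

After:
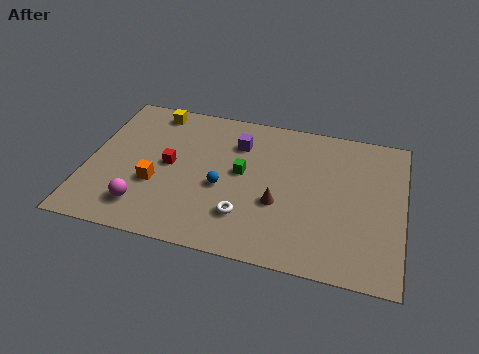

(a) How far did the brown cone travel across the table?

2.8

The brown cone was near (5.7, 3.9) before and (8.5, 3.4) after, so it travelled √(2.8² + 0.5²) ≈ 2.8 units.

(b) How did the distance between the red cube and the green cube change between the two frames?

-3.5

They were about 6.7 units apart before and 3.2 after — 3.5 units closer together.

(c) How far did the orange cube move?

2.2

The orange cube was near (0.9, 3.3) before and (3.1, 3.3) after, so it travelled √(2.2² + 0.0²) ≈ 2.2 units.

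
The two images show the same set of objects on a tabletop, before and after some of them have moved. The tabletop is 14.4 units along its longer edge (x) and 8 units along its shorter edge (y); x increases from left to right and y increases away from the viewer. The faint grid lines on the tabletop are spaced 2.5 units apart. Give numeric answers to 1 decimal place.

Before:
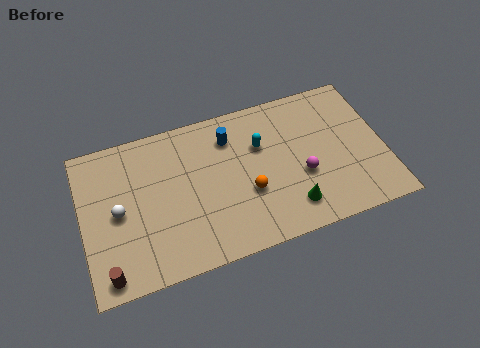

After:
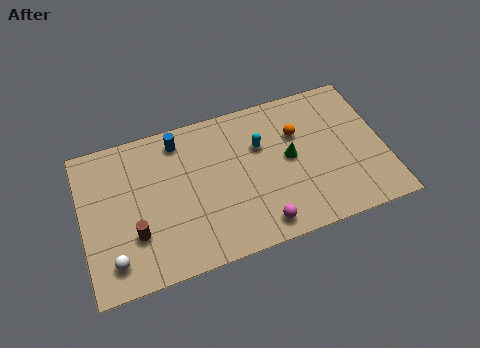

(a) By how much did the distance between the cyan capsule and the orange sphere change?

-0.6

Before: roughly 2.4 units apart; after: 1.8. That's 0.6 units closer together.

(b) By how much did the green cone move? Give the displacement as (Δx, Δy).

(0.2, 2.6)

The green cone started near (9.7, 1.6) and ended near (9.9, 4.2).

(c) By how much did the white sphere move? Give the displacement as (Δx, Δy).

(-0.4, -2.4)

The white sphere started near (1.7, 3.9) and ended near (1.3, 1.5).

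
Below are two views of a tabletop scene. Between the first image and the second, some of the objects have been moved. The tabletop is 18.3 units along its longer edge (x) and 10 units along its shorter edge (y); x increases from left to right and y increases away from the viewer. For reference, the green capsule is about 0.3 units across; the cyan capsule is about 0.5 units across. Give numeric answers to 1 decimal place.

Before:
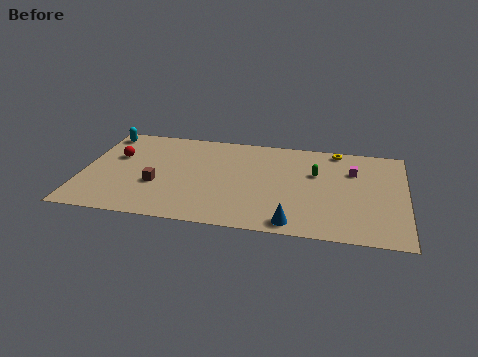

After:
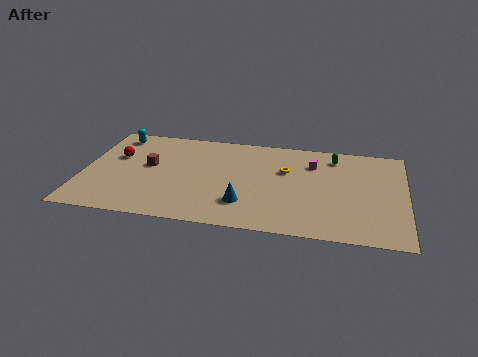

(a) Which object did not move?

the red sphere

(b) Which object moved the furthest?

the yellow torus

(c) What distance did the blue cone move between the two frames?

3.2

From (12.1, 1.1) to (9.3, 2.6), the blue cone covered √(2.8² + 1.5²) ≈ 3.2 units.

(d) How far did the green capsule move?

2.1

The green capsule was near (13.2, 6.4) before and (14.2, 8.3) after, so it travelled √(1.0² + 1.9²) ≈ 2.1 units.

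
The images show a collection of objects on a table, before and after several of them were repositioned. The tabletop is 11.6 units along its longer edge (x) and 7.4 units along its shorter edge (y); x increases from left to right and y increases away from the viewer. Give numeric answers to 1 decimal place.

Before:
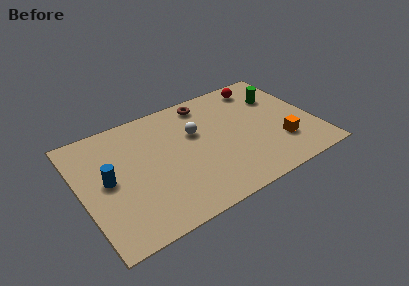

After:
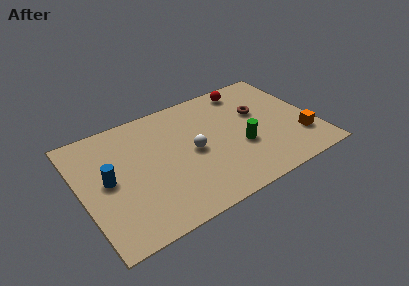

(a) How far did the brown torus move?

3.0

From (6.6, 6.4) to (9.0, 4.6), the brown torus covered √(2.4² + 1.8²) ≈ 3.0 units.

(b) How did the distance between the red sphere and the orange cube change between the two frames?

+0.6

Before: roughly 4.2 units apart; after: 4.8. That's 0.6 units further apart.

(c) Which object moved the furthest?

the green cylinder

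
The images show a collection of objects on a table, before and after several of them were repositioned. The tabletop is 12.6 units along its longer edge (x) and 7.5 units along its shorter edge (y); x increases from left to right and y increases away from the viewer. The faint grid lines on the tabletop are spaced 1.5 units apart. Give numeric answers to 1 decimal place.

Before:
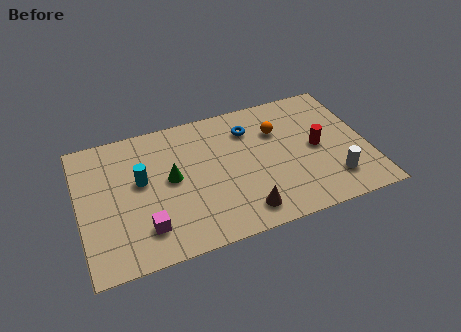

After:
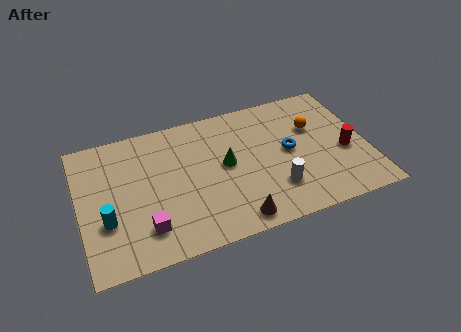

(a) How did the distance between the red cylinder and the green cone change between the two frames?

-1.1

The distance was about 6.4 in the first image and 5.3 in the second, so they moved 1.1 units closer together.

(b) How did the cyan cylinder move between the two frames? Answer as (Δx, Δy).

(-1.6, -1.7)

The cyan cylinder started near (2.7, 4.3) and ended near (1.1, 2.6).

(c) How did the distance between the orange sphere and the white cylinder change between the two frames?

-0.6

The distance was about 4.1 in the first image and 3.5 in the second, so they moved 0.6 units closer together.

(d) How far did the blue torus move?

2.4

The blue torus moved from about (7.6, 5.7) to (9.2, 3.9), a distance of √(1.6² + 1.8²) ≈ 2.4.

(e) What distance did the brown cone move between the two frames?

0.5

The brown cone was near (6.9, 1.2) before and (6.5, 0.9) after, so it travelled √(0.4² + 0.3²) ≈ 0.5 units.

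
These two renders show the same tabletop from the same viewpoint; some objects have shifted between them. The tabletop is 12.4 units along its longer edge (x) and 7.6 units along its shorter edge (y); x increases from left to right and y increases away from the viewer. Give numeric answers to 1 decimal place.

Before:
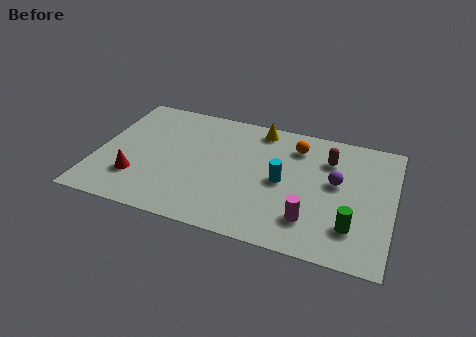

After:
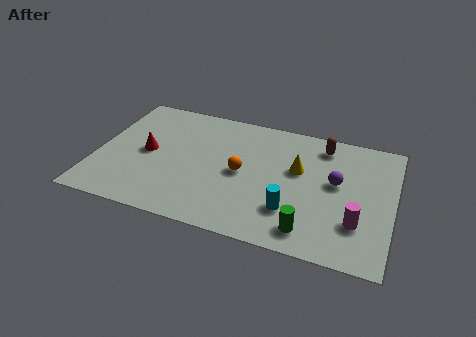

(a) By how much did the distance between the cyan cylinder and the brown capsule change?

+1.8

Before: roughly 2.6 units apart; after: 4.4. That's 1.8 units further apart.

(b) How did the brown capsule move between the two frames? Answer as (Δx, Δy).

(-0.3, 0.8)

The brown capsule started near (9.6, 5.6) and ended near (9.3, 6.4).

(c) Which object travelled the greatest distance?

the orange sphere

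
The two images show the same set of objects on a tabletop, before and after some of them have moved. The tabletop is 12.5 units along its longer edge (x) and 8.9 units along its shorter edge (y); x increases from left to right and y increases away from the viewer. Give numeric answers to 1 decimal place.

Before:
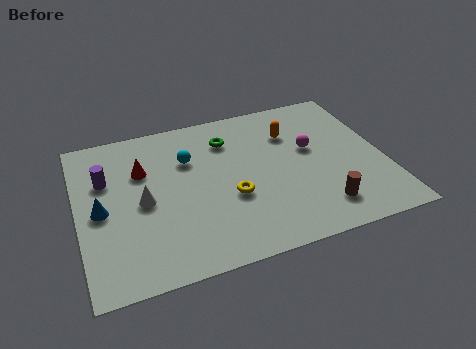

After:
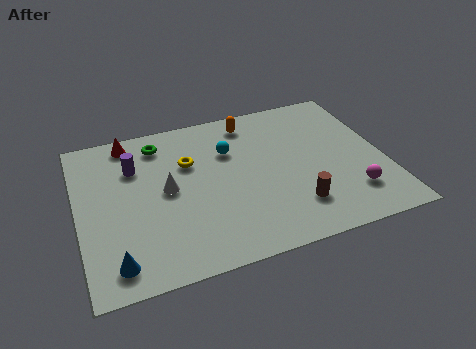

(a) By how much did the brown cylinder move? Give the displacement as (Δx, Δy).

(-1.0, 0.4)

The brown cylinder was at about (9.6, 1.7) and moved to about (8.6, 2.1).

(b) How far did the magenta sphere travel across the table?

3.4

The magenta sphere was near (9.6, 5.2) before and (10.9, 2.1) after, so it travelled √(1.3² + 3.1²) ≈ 3.4 units.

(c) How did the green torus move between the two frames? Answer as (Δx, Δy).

(-2.8, 0.6)

The green torus started near (6.3, 6.8) and ended near (3.5, 7.4).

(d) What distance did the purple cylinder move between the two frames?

1.3

From (1.2, 5.9) to (2.4, 6.3), the purple cylinder covered √(1.2² + 0.4²) ≈ 1.3 units.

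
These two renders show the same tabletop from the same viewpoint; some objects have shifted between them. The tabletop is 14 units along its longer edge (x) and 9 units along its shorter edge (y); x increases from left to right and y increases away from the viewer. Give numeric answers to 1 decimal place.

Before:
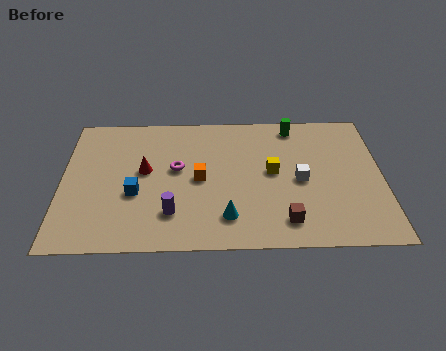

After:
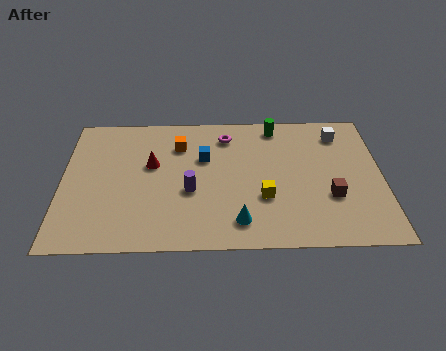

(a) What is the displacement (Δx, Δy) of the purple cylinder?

(0.8, 1.4)

The purple cylinder was at about (4.8, 2.2) and moved to about (5.6, 3.6).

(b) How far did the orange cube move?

2.5

The orange cube was near (6.0, 4.4) before and (5.1, 6.7) after, so it travelled √(0.9² + 2.3²) ≈ 2.5 units.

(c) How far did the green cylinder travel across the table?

0.8

The green cylinder was near (10.2, 7.9) before and (9.4, 7.9) after, so it travelled √(0.8² + 0.0²) ≈ 0.8 units.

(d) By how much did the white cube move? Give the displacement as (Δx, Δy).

(1.8, 3.1)

The white cube started near (10.4, 4.2) and ended near (12.2, 7.3).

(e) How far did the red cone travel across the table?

0.5

The red cone was near (3.6, 5.0) before and (3.9, 5.4) after, so it travelled √(0.3² + 0.4²) ≈ 0.5 units.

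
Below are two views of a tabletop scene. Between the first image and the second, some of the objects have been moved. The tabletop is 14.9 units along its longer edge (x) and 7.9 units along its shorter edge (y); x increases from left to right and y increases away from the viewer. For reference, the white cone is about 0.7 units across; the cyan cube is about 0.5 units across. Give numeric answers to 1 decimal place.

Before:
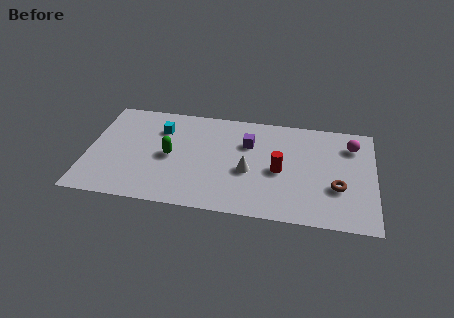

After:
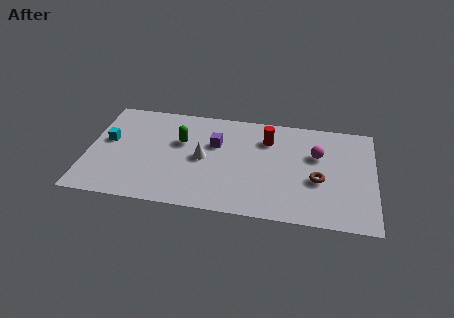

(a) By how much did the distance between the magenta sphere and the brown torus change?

-1.5

Before: roughly 3.4 units apart; after: 1.9. That's 1.5 units closer together.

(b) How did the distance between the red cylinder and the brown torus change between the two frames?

+0.7

They were about 3.1 units apart before and 3.8 after — 0.7 units further apart.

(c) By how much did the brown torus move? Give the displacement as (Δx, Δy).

(-1.0, 0.4)

The brown torus started near (13.0, 2.8) and ended near (12.0, 3.2).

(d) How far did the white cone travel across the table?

2.5

The white cone was near (8.4, 3.3) before and (6.0, 3.9) after, so it travelled √(2.4² + 0.6²) ≈ 2.5 units.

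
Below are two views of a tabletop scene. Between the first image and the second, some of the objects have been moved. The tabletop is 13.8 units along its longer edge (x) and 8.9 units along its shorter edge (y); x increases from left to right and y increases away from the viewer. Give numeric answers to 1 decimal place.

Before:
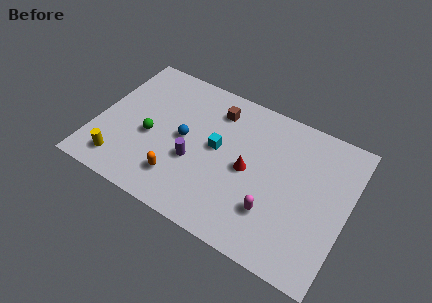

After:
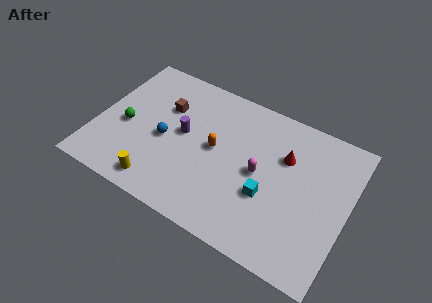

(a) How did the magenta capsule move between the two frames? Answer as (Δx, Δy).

(-1.0, 1.9)

The magenta capsule started near (10.0, 2.5) and ended near (9.0, 4.4).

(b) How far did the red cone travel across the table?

2.5

The red cone moved from about (8.4, 4.3) to (10.2, 6.0), a distance of √(1.8² + 1.7²) ≈ 2.5.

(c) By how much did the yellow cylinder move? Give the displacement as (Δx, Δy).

(2.2, -0.3)

The yellow cylinder was at about (1.7, 1.5) and moved to about (3.9, 1.2).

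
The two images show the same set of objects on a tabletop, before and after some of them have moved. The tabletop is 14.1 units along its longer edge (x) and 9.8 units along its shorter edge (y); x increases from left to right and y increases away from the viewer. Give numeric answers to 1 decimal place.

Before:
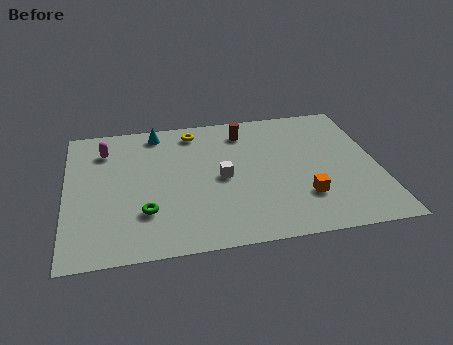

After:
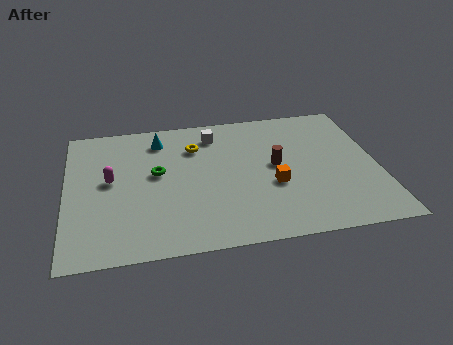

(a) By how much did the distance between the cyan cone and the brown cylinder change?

+1.9

The distance was about 4.0 in the first image and 5.9 in the second, so they moved 1.9 units further apart.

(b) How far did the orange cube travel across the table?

1.7

From (10.6, 2.7) to (9.3, 3.8), the orange cube covered √(1.3² + 1.1²) ≈ 1.7 units.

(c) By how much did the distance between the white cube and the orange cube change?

+0.8

Before: roughly 4.1 units apart; after: 4.9. That's 0.8 units further apart.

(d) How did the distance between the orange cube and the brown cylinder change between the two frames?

-4.4

They were about 5.8 units apart before and 1.4 after — 4.4 units closer together.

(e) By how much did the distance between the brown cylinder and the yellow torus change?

+1.8

They were about 2.3 units apart before and 4.1 after — 1.8 units further apart.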